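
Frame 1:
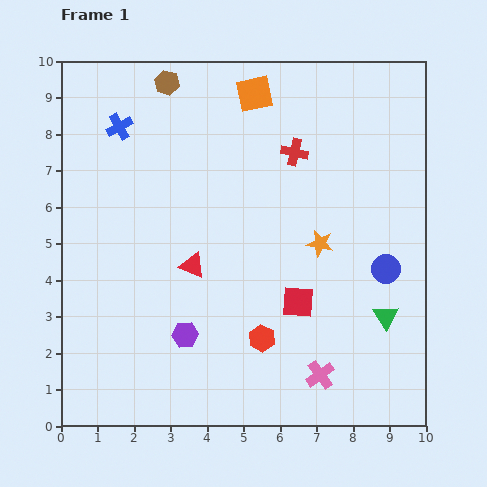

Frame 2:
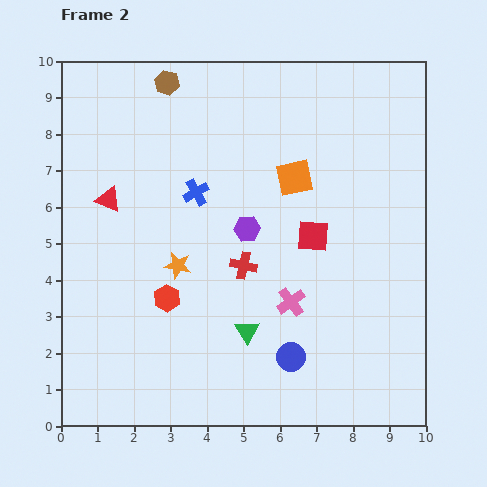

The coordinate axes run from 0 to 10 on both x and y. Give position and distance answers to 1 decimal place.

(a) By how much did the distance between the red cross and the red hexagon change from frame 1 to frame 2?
-2.9

Distance in frame 1: 5.2. Distance in frame 2: 2.3.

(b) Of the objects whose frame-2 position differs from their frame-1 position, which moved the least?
the red square

(moved 1.8)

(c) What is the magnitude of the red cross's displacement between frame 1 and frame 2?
3.4

The red cross moved from (6.4, 7.5) to (5.0, 4.4), a distance of √(1.4² + 3.1²) ≈ 3.4.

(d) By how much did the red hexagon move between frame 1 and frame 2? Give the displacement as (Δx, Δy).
(-2.6, 1.1)

The red hexagon was at (5.5, 2.4) in frame 1 and (2.9, 3.5) in frame 2.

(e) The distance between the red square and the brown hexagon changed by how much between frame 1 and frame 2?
-1.2

Distance in frame 1: 7.0. Distance in frame 2: 5.8.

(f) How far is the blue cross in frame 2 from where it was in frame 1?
2.8

The blue cross moved from (1.6, 8.2) to (3.7, 6.4), a distance of √(2.1² + 1.8²) ≈ 2.8.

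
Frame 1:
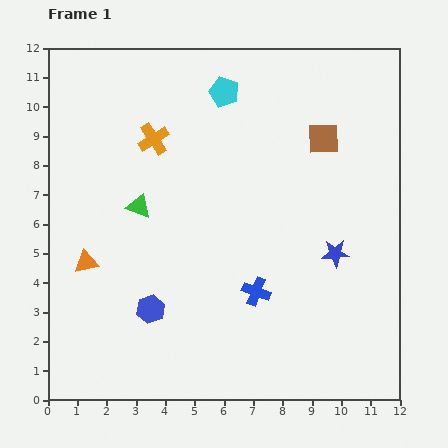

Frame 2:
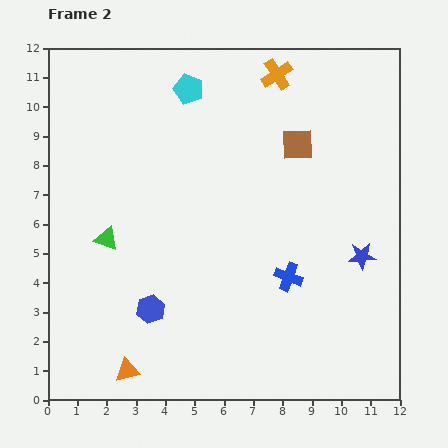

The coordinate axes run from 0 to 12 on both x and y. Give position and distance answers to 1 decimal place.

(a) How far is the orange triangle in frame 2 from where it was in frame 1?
4.0

The orange triangle moved from (1.3, 4.7) to (2.7, 1.0), a distance of √(1.4² + 3.7²) ≈ 4.0.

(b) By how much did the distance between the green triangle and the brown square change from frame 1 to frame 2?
+0.5

Distance in frame 1: 6.7. Distance in frame 2: 7.2.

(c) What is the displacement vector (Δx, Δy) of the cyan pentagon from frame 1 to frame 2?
(-1.2, 0.1)

The cyan pentagon was at (6.0, 10.5) in frame 1 and (4.8, 10.6) in frame 2.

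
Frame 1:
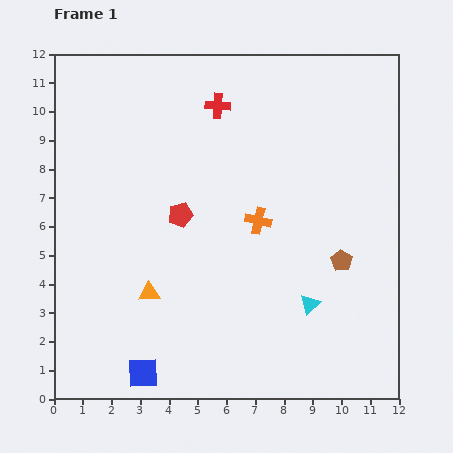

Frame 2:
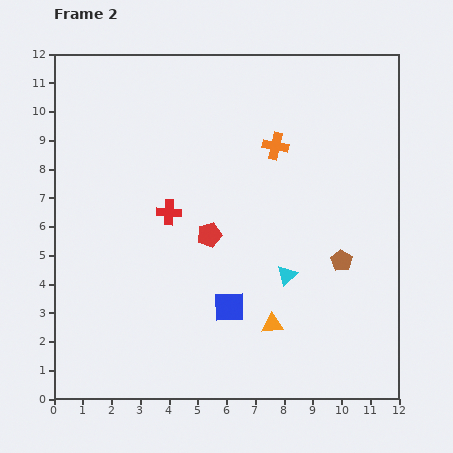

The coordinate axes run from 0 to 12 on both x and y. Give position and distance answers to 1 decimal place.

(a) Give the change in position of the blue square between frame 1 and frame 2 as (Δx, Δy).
(3.0, 2.3)

The blue square was at (3.1, 0.9) in frame 1 and (6.1, 3.2) in frame 2.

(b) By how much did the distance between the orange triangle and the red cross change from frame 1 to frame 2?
-1.6

Distance in frame 1: 6.9. Distance in frame 2: 5.3.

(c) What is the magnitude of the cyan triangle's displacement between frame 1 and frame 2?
1.3

The cyan triangle moved from (8.9, 3.3) to (8.1, 4.3), a distance of √(0.8² + 1.0²) ≈ 1.3.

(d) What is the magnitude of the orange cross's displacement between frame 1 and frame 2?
2.7

The orange cross moved from (7.1, 6.2) to (7.7, 8.8), a distance of √(0.6² + 2.6²) ≈ 2.7.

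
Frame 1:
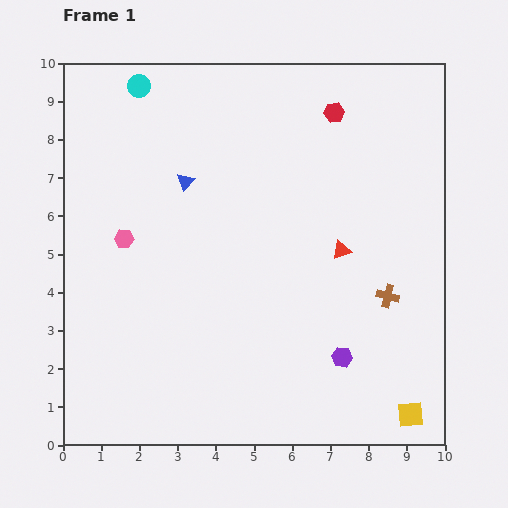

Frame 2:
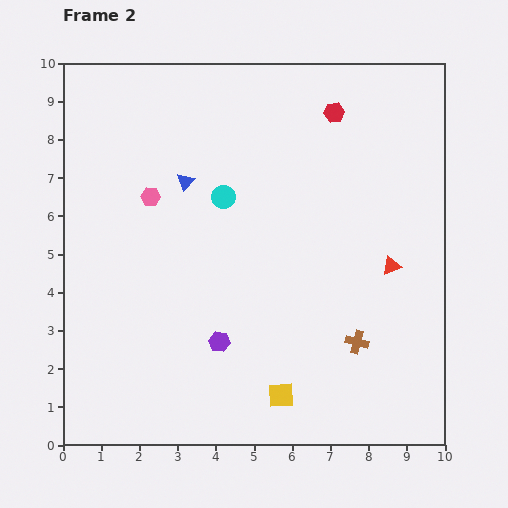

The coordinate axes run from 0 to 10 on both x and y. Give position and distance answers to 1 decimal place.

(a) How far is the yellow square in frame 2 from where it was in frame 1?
3.4

The yellow square moved from (9.1, 0.8) to (5.7, 1.3), a distance of √(3.4² + 0.5²) ≈ 3.4.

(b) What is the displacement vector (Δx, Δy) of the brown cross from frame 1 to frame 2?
(-0.8, -1.2)

The brown cross was at (8.5, 3.9) in frame 1 and (7.7, 2.7) in frame 2.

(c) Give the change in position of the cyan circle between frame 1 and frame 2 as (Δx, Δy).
(2.2, -2.9)

The cyan circle was at (2.0, 9.4) in frame 1 and (4.2, 6.5) in frame 2.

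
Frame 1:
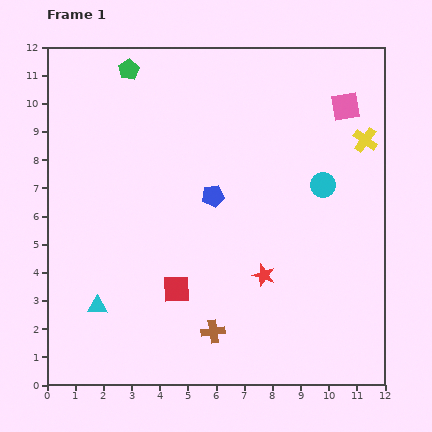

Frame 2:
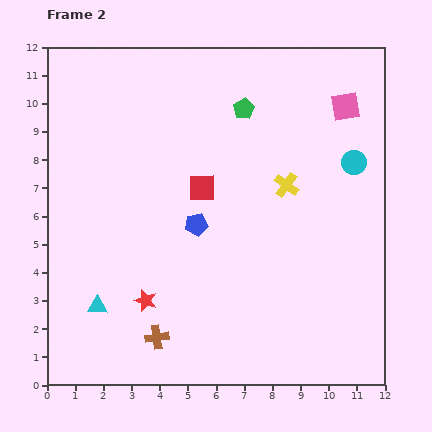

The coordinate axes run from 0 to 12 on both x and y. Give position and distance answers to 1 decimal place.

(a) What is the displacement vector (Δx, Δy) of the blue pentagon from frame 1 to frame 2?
(-0.6, -1.0)

The blue pentagon was at (5.9, 6.7) in frame 1 and (5.3, 5.7) in frame 2.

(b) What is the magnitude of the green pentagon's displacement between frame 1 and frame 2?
4.3

The green pentagon moved from (2.9, 11.2) to (7.0, 9.8), a distance of √(4.1² + 1.4²) ≈ 4.3.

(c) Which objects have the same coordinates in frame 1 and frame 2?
the pink square, the cyan triangle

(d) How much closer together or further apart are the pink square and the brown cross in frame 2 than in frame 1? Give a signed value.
+1.3

Distance in frame 1: 9.3. Distance in frame 2: 10.6.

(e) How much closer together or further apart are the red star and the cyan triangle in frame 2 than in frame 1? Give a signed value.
-4.3

Distance in frame 1: 6.0. Distance in frame 2: 1.7.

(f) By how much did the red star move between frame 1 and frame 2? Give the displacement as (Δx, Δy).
(-4.2, -0.9)

The red star was at (7.7, 3.9) in frame 1 and (3.5, 3.0) in frame 2.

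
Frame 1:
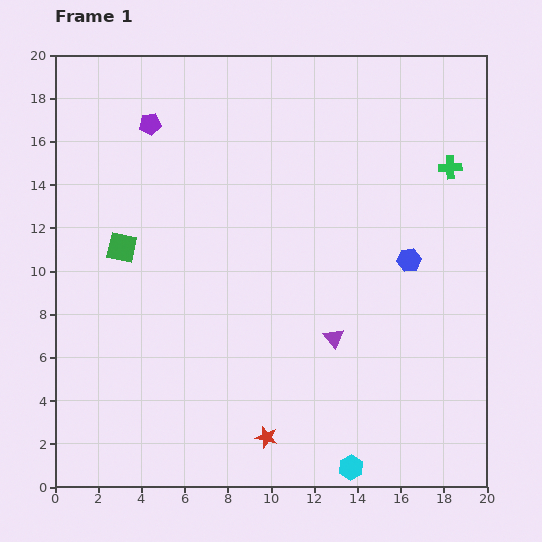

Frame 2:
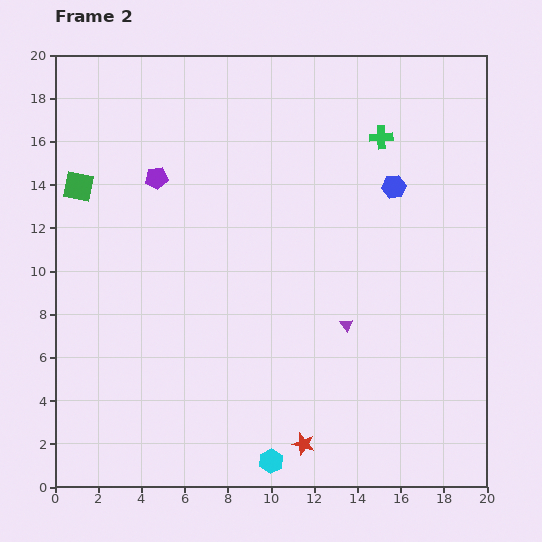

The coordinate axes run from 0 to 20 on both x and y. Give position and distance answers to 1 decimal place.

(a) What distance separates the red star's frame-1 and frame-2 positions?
1.7

The red star moved from (9.8, 2.3) to (11.5, 2.0), a distance of √(1.7² + 0.3²) ≈ 1.7.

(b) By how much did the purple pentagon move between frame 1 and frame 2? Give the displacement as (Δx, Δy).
(0.3, -2.5)

The purple pentagon was at (4.4, 16.8) in frame 1 and (4.7, 14.3) in frame 2.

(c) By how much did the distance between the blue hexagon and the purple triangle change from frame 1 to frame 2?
+1.8

Distance in frame 1: 5.0. Distance in frame 2: 6.8.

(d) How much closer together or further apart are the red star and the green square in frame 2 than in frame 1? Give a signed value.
+4.7

Distance in frame 1: 11.1. Distance in frame 2: 15.8.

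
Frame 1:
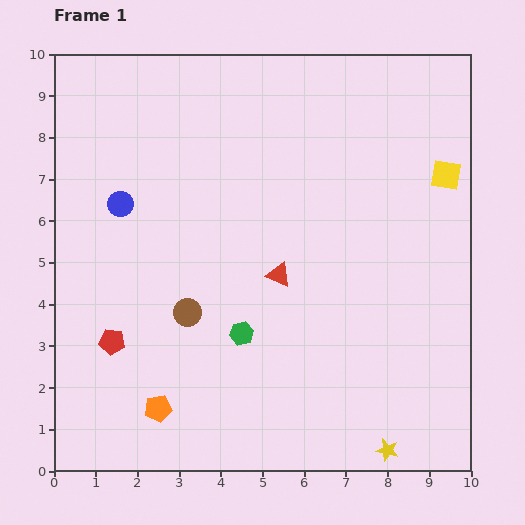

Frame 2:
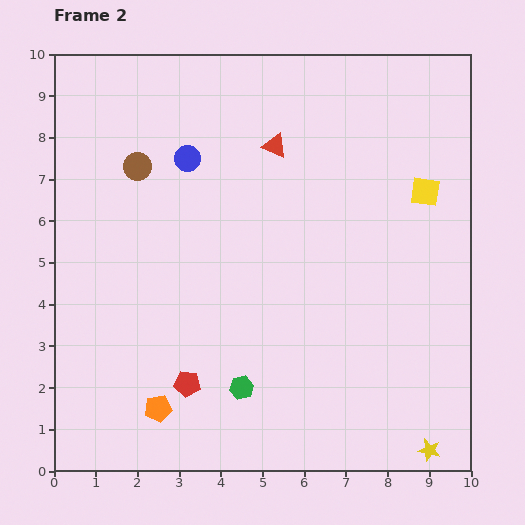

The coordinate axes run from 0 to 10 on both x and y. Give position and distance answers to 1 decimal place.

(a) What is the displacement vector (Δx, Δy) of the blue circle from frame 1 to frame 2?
(1.6, 1.1)

The blue circle was at (1.6, 6.4) in frame 1 and (3.2, 7.5) in frame 2.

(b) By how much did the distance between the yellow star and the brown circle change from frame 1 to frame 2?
+4.0

Distance in frame 1: 5.8. Distance in frame 2: 9.8.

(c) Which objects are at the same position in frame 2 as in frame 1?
the orange pentagon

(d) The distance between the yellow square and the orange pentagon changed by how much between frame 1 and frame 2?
-0.7

Distance in frame 1: 8.9. Distance in frame 2: 8.2.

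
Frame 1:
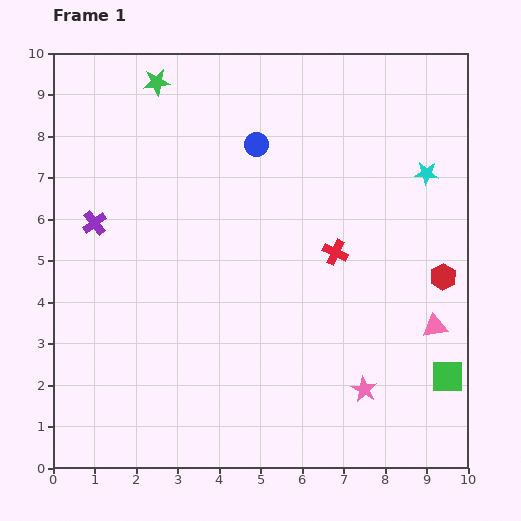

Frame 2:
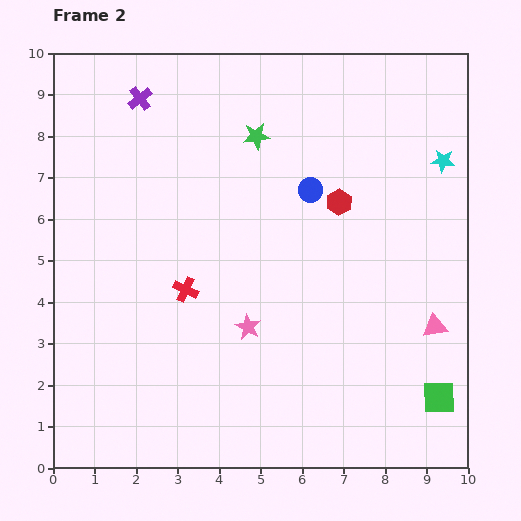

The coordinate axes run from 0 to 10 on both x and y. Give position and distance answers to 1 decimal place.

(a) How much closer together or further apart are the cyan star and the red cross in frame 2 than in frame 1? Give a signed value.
+4.0

Distance in frame 1: 2.9. Distance in frame 2: 6.9.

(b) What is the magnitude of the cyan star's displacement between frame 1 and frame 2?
0.5

The cyan star moved from (9.0, 7.1) to (9.4, 7.4), a distance of √(0.4² + 0.3²) ≈ 0.5.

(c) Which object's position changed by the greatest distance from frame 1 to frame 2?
the red cross

(moved 3.7; next 3.2)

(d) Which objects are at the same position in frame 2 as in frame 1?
the pink triangle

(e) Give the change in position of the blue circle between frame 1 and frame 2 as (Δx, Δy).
(1.3, -1.1)

The blue circle was at (4.9, 7.8) in frame 1 and (6.2, 6.7) in frame 2.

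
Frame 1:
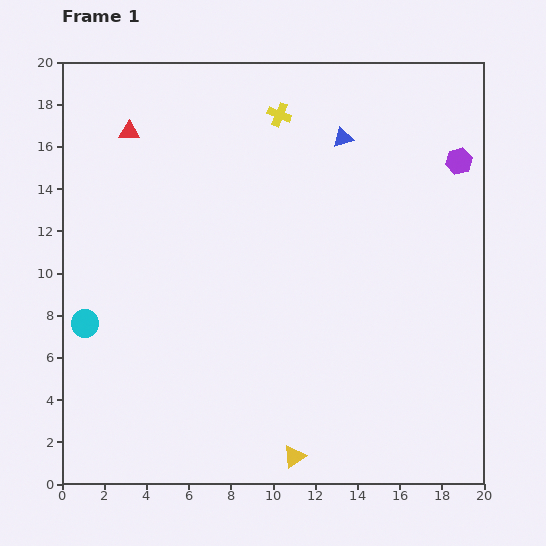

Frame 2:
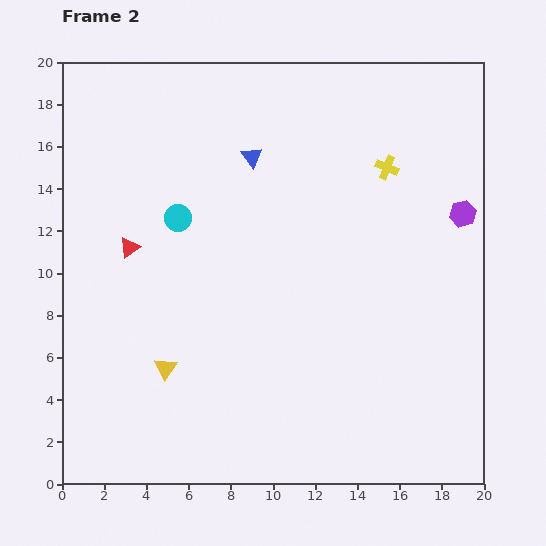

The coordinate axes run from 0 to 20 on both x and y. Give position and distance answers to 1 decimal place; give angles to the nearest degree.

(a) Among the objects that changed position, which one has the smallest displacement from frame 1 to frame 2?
the purple hexagon

(moved 2.5)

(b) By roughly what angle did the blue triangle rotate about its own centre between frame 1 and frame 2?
50° counter-clockwise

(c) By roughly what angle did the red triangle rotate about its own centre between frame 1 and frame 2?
36° counter-clockwise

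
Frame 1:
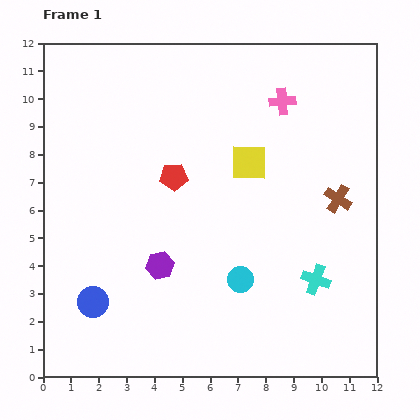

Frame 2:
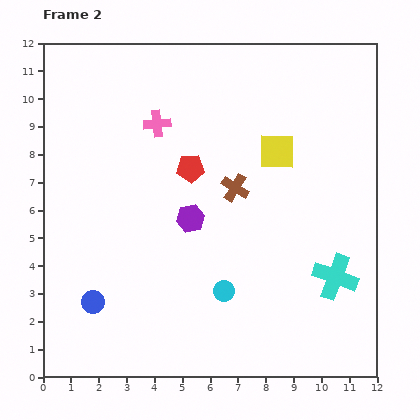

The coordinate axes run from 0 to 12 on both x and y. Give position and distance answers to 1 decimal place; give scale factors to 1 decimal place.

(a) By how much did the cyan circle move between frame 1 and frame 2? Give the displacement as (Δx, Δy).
(-0.6, -0.4)

The cyan circle was at (7.1, 3.5) in frame 1 and (6.5, 3.1) in frame 2.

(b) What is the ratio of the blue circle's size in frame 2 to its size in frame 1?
0.8×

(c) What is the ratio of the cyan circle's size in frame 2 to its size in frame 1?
0.8×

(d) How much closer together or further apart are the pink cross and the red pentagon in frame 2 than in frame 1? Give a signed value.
-2.7

Distance in frame 1: 4.7. Distance in frame 2: 2.0.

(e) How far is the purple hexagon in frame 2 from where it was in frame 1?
2.0

The purple hexagon moved from (4.2, 4.0) to (5.3, 5.7), a distance of √(1.1² + 1.7²) ≈ 2.0.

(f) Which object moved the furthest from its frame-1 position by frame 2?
the pink cross

(moved 4.6; next 3.7)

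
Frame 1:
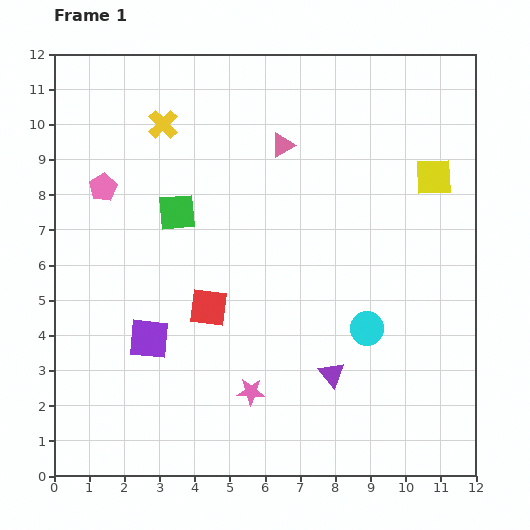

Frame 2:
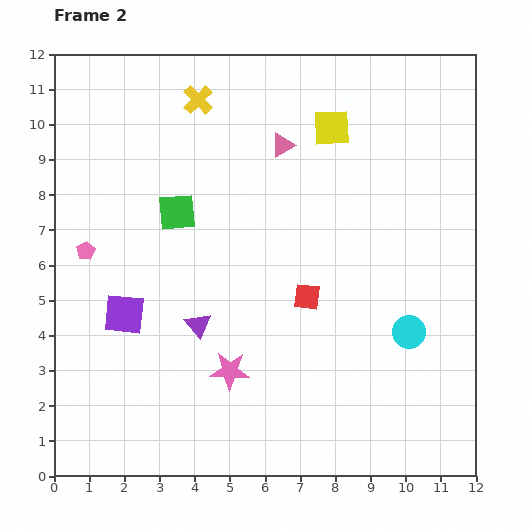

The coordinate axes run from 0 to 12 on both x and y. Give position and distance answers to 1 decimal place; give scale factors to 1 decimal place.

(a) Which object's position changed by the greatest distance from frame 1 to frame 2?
the purple triangle

(moved 4.0; next 3.2)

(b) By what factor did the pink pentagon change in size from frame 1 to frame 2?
0.7×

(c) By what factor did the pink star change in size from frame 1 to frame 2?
1.4×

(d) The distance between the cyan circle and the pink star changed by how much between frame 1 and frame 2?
+1.4

Distance in frame 1: 3.8. Distance in frame 2: 5.2.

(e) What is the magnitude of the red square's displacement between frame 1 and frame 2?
2.8

The red square moved from (4.4, 4.8) to (7.2, 5.1), a distance of √(2.8² + 0.3²) ≈ 2.8.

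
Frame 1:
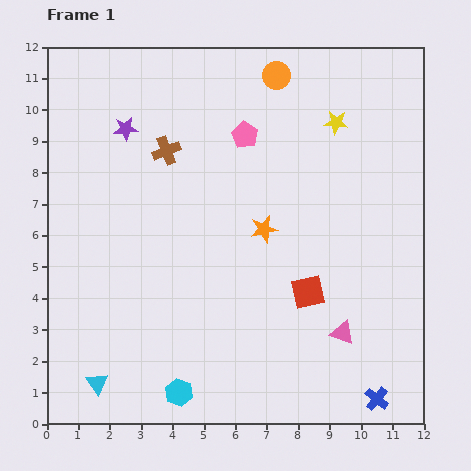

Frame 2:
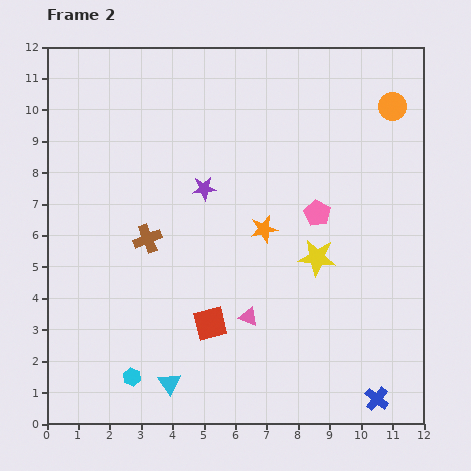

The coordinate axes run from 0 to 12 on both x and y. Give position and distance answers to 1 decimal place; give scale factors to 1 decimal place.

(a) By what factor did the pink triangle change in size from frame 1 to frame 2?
0.8×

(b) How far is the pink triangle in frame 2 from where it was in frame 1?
3.0

The pink triangle moved from (9.4, 2.9) to (6.4, 3.4), a distance of √(3.0² + 0.5²) ≈ 3.0.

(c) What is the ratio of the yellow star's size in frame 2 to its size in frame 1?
1.5×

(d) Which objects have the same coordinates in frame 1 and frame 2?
the blue cross, the orange star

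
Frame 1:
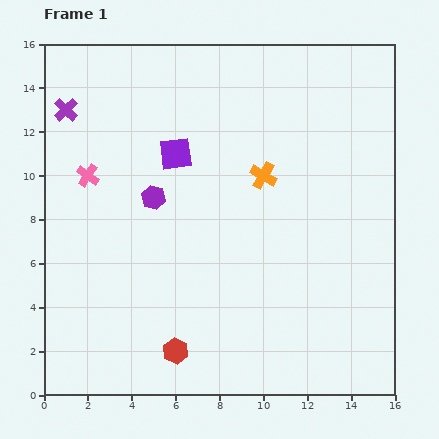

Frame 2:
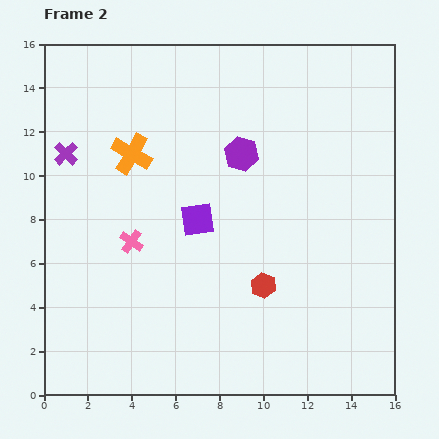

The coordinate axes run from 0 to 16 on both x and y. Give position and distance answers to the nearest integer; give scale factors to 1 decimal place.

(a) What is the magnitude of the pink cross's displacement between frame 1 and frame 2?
4

The pink cross moved from (2, 10) to (4, 7), a distance of √(2² + 3²) ≈ 4.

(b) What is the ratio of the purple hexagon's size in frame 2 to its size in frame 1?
1.4×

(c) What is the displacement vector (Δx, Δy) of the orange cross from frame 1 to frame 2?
(-6, 1)

The orange cross was at (10, 10) in frame 1 and (4, 11) in frame 2.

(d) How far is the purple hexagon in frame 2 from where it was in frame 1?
4

The purple hexagon moved from (5, 9) to (9, 11), a distance of √(4² + 2²) ≈ 4.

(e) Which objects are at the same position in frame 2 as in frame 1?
none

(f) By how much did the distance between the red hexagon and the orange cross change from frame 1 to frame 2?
-1

Distance in frame 1: 9. Distance in frame 2: 8.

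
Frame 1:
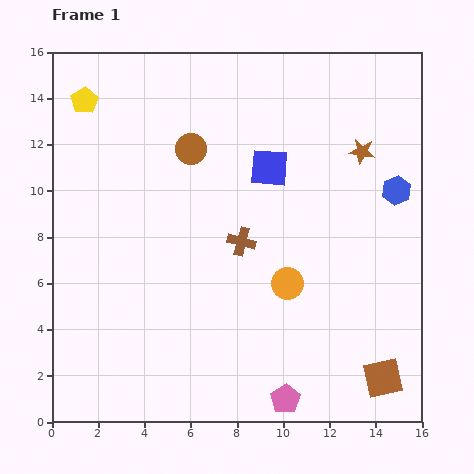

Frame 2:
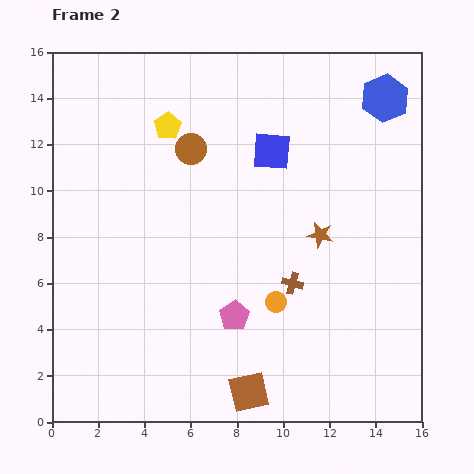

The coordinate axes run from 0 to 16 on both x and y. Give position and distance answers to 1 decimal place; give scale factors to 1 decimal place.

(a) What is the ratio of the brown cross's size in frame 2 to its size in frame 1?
0.8×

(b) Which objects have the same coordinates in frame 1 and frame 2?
the brown circle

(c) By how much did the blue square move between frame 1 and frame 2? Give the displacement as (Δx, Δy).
(0.1, 0.7)

The blue square was at (9.4, 11.0) in frame 1 and (9.5, 11.7) in frame 2.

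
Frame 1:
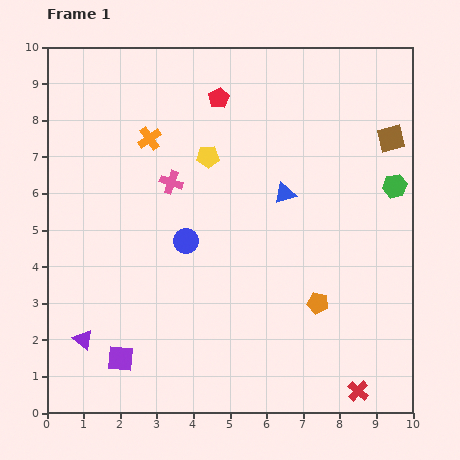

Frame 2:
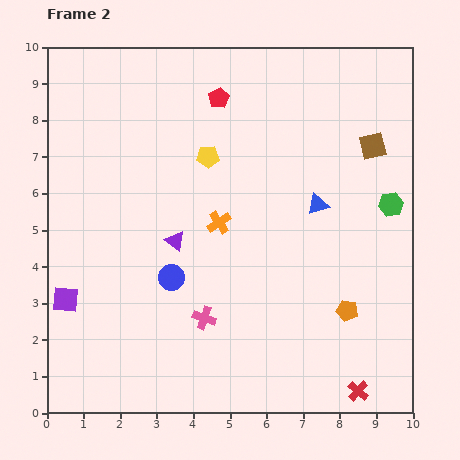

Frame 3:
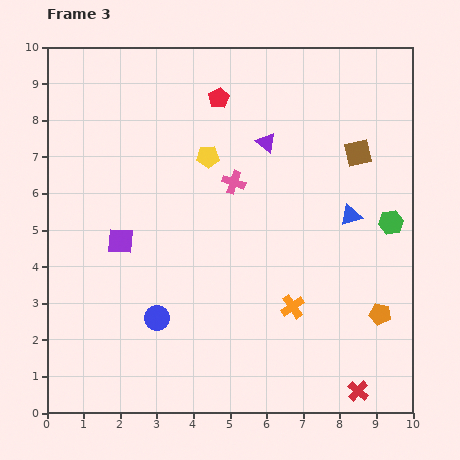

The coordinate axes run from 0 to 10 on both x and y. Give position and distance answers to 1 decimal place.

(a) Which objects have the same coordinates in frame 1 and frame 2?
the yellow pentagon, the red pentagon, the red cross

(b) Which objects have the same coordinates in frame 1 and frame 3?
the yellow pentagon, the red pentagon, the red cross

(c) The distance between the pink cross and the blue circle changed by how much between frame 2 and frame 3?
+2.9

Distance in frame 2: 1.4. Distance in frame 3: 4.3.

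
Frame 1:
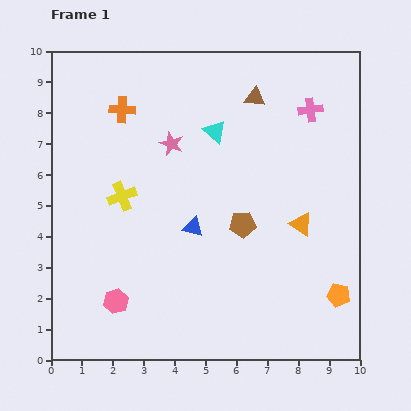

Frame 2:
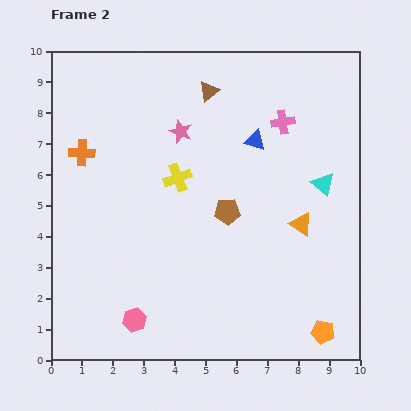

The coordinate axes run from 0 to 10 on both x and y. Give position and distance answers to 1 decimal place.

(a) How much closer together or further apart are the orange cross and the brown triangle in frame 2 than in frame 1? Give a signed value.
+0.3

Distance in frame 1: 4.3. Distance in frame 2: 4.6.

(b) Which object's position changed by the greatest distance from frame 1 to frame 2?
the cyan triangle

(moved 3.9; next 3.4)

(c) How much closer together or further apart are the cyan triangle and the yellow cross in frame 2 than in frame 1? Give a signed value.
+1.0

Distance in frame 1: 3.7. Distance in frame 2: 4.7.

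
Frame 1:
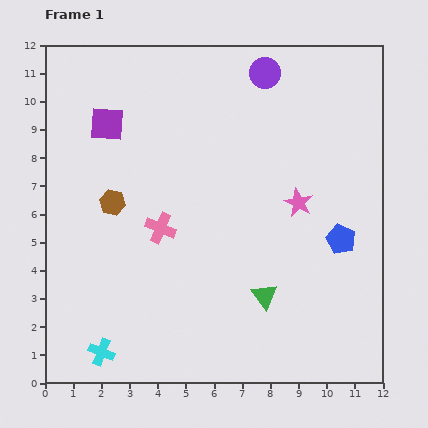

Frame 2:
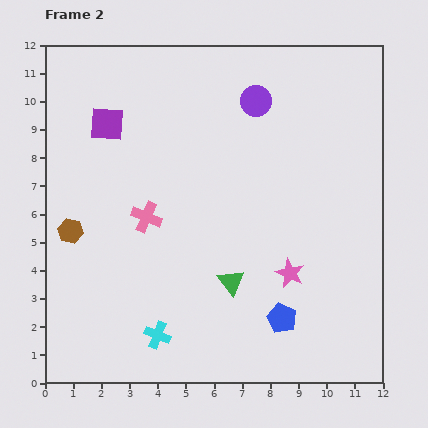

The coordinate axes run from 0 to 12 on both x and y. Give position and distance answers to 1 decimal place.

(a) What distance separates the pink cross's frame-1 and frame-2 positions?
0.6

The pink cross moved from (4.1, 5.5) to (3.6, 5.9), a distance of √(0.5² + 0.4²) ≈ 0.6.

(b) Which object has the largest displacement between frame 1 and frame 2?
the blue pentagon

(moved 3.5; next 2.5)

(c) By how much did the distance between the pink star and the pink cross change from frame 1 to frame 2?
+0.5

Distance in frame 1: 5.0. Distance in frame 2: 5.5.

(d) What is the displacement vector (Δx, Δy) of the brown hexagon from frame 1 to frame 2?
(-1.5, -1.0)

The brown hexagon was at (2.4, 6.4) in frame 1 and (0.9, 5.4) in frame 2.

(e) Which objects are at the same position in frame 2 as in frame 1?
the purple square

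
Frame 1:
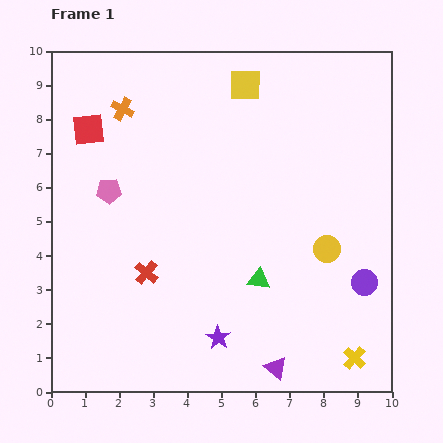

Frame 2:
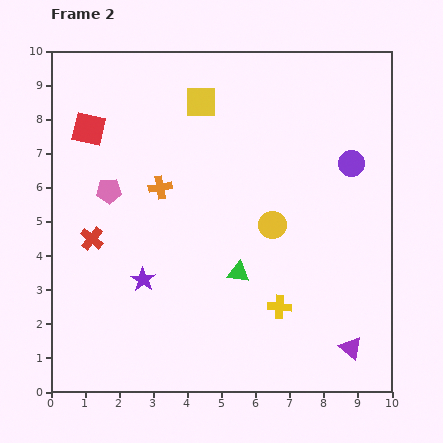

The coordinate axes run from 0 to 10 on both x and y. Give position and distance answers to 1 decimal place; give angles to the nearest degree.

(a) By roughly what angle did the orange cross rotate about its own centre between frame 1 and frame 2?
38° counter-clockwise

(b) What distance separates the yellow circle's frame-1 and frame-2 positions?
1.7

The yellow circle moved from (8.1, 4.2) to (6.5, 4.9), a distance of √(1.6² + 0.7²) ≈ 1.7.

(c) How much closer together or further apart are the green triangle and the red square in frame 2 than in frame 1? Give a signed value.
-0.6

Distance in frame 1: 6.7. Distance in frame 2: 6.1.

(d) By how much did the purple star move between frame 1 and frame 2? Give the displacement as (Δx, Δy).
(-2.2, 1.7)

The purple star was at (4.9, 1.6) in frame 1 and (2.7, 3.3) in frame 2.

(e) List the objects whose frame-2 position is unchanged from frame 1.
the red square, the pink pentagon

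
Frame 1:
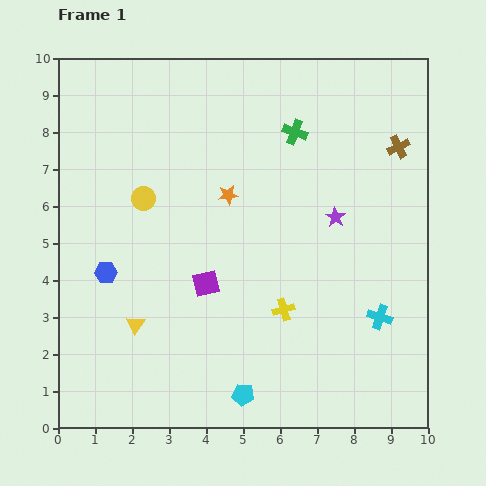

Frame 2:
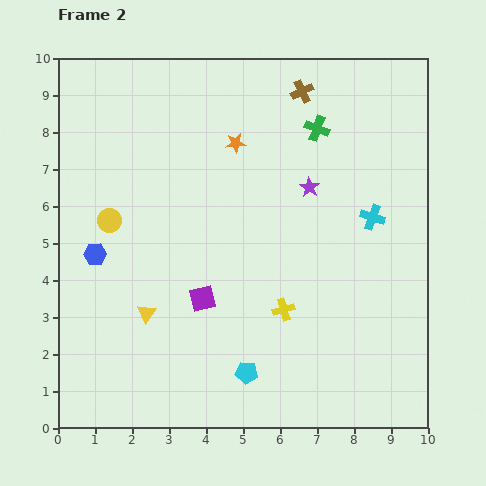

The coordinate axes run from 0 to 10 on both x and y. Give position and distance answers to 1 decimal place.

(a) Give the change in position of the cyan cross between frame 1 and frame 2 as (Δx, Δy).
(-0.2, 2.7)

The cyan cross was at (8.7, 3.0) in frame 1 and (8.5, 5.7) in frame 2.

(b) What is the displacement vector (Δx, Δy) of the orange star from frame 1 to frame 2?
(0.2, 1.4)

The orange star was at (4.6, 6.3) in frame 1 and (4.8, 7.7) in frame 2.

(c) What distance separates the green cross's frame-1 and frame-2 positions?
0.6

The green cross moved from (6.4, 8.0) to (7.0, 8.1), a distance of √(0.6² + 0.1²) ≈ 0.6.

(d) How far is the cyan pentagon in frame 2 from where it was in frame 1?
0.6

The cyan pentagon moved from (5.0, 0.9) to (5.1, 1.5), a distance of √(0.1² + 0.6²) ≈ 0.6.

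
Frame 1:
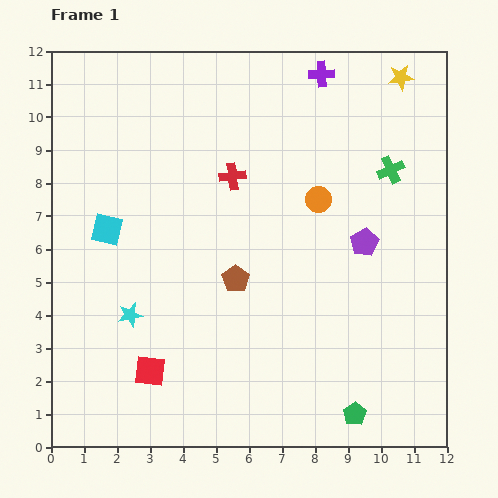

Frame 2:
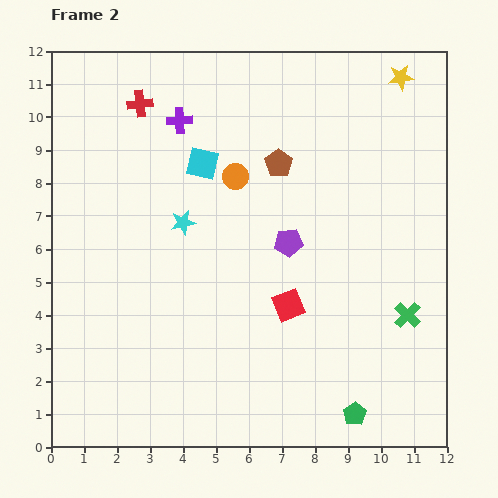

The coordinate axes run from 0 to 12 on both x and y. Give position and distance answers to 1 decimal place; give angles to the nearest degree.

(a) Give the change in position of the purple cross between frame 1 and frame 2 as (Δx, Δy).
(-4.3, -1.4)

The purple cross was at (8.2, 11.3) in frame 1 and (3.9, 9.9) in frame 2.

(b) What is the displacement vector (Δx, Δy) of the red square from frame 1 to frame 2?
(4.2, 2.0)

The red square was at (3.0, 2.3) in frame 1 and (7.2, 4.3) in frame 2.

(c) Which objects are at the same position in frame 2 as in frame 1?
the yellow star, the green pentagon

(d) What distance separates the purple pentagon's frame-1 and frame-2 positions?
2.3

The purple pentagon moved from (9.5, 6.2) to (7.2, 6.2), a distance of √(2.3² + 0.0²) ≈ 2.3.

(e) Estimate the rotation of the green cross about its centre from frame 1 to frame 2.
22° counter-clockwise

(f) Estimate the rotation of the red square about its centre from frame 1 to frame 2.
30° counter-clockwise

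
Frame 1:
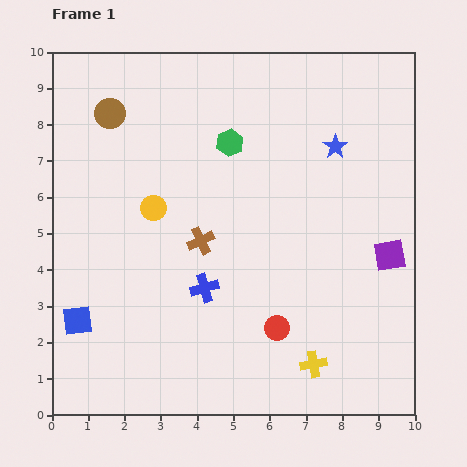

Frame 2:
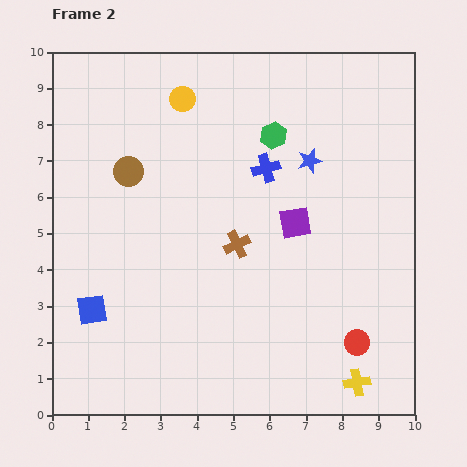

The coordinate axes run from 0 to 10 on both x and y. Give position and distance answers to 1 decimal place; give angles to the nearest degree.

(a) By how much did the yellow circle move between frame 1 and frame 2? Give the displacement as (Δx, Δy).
(0.8, 3.0)

The yellow circle was at (2.8, 5.7) in frame 1 and (3.6, 8.7) in frame 2.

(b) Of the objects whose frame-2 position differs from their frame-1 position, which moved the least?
the blue square

(moved 0.5)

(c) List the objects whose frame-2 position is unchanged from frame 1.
none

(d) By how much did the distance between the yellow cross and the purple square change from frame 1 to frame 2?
+1.0

Distance in frame 1: 3.7. Distance in frame 2: 4.7.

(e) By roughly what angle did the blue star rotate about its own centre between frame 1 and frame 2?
19° clockwise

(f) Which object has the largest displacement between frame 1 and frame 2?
the blue cross

(moved 3.7; next 3.1)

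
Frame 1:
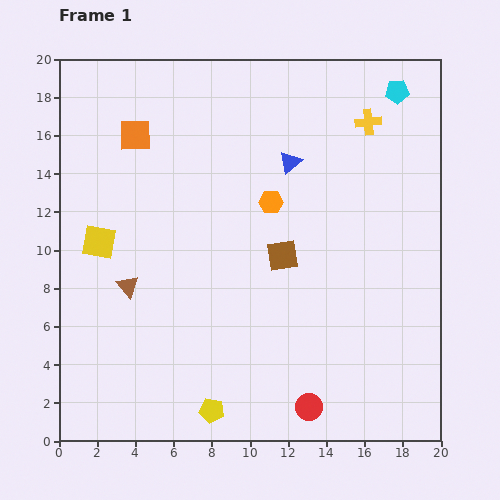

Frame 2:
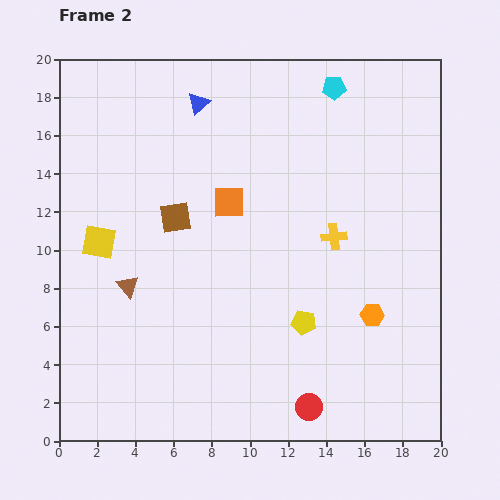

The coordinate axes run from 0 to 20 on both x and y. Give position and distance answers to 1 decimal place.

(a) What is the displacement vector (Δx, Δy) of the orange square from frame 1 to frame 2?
(4.9, -3.5)

The orange square was at (4.0, 16.0) in frame 1 and (8.9, 12.5) in frame 2.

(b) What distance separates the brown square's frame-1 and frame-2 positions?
5.9

The brown square moved from (11.7, 9.7) to (6.1, 11.7), a distance of √(5.6² + 2.0²) ≈ 5.9.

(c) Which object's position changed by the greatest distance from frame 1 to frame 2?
the orange hexagon

(moved 7.9; next 6.6)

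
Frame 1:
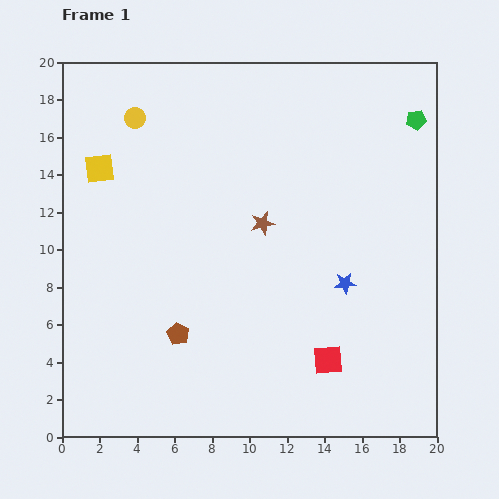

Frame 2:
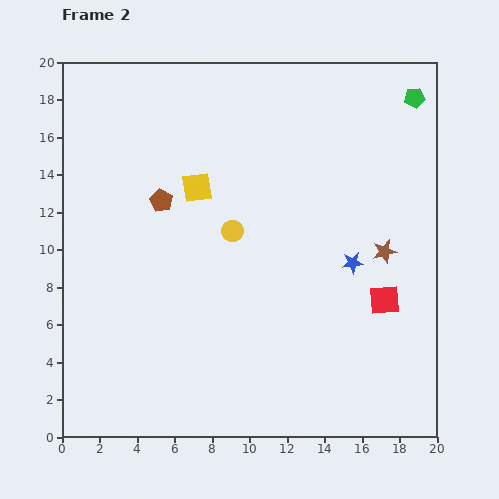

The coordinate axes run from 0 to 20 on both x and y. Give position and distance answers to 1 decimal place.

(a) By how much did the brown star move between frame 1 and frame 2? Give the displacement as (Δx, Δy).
(6.5, -1.5)

The brown star was at (10.7, 11.4) in frame 1 and (17.2, 9.9) in frame 2.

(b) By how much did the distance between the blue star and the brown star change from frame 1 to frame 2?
-3.6

Distance in frame 1: 5.4. Distance in frame 2: 1.8.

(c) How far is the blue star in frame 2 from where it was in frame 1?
1.2

The blue star moved from (15.1, 8.2) to (15.5, 9.3), a distance of √(0.4² + 1.1²) ≈ 1.2.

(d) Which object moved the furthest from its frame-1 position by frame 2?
the yellow circle

(moved 7.9; next 7.2)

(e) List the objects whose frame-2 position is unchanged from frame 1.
none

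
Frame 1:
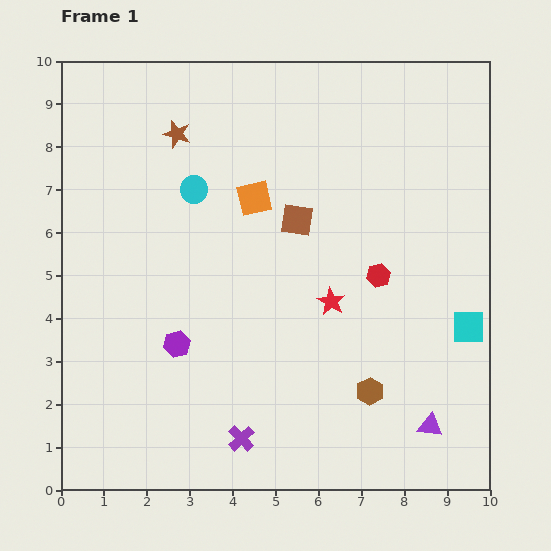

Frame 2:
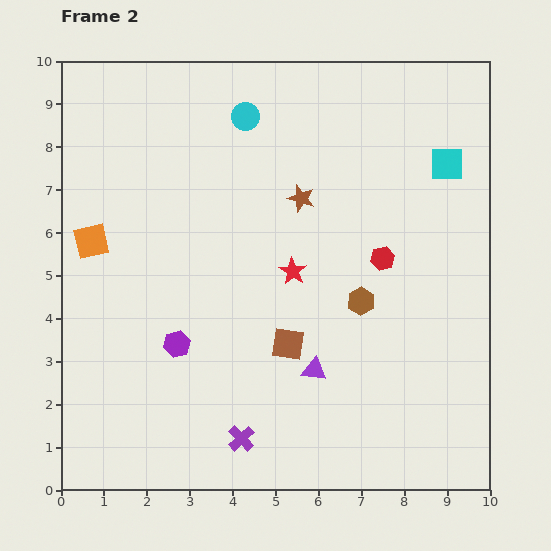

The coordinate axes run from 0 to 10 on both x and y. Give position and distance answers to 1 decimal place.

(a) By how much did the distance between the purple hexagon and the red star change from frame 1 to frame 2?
-0.5

Distance in frame 1: 3.7. Distance in frame 2: 3.2.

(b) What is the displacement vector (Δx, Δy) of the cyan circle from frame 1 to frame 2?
(1.2, 1.7)

The cyan circle was at (3.1, 7.0) in frame 1 and (4.3, 8.7) in frame 2.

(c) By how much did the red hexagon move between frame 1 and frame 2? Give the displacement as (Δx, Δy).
(0.1, 0.4)

The red hexagon was at (7.4, 5.0) in frame 1 and (7.5, 5.4) in frame 2.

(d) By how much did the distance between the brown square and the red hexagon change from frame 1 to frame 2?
+0.7

Distance in frame 1: 2.3. Distance in frame 2: 3.0.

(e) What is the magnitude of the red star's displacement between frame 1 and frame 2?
1.1

The red star moved from (6.3, 4.4) to (5.4, 5.1), a distance of √(0.9² + 0.7²) ≈ 1.1.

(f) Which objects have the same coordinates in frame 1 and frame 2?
the purple hexagon, the purple cross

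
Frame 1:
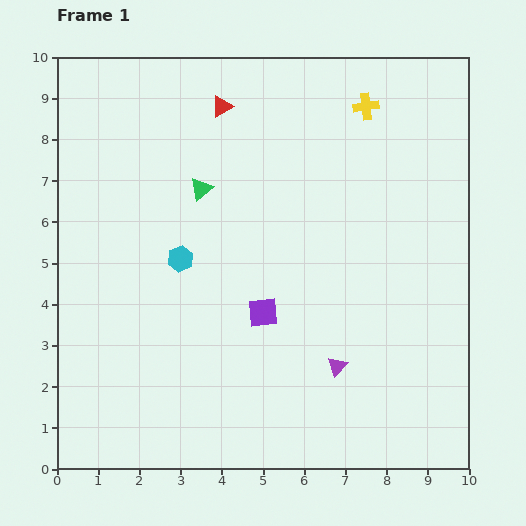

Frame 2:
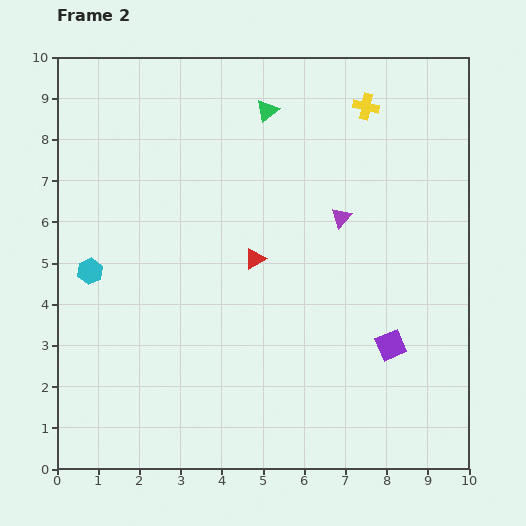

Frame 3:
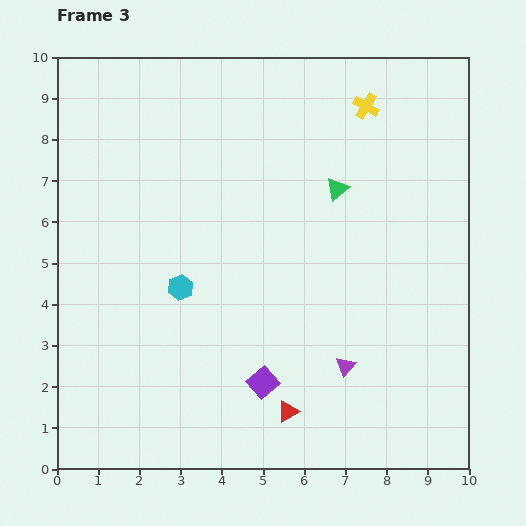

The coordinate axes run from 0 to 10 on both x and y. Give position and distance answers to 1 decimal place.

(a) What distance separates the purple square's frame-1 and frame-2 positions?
3.2

The purple square moved from (5.0, 3.8) to (8.1, 3.0), a distance of √(3.1² + 0.8²) ≈ 3.2.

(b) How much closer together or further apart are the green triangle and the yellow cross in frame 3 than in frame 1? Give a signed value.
-2.4

Distance in frame 1: 4.5. Distance in frame 3: 2.1.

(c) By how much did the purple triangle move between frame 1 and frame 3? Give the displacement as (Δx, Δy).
(0.2, 0.0)

The purple triangle was at (6.8, 2.5) in frame 1 and (7.0, 2.5) in frame 3.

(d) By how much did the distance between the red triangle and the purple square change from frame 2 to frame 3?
-3.0

Distance in frame 2: 3.9. Distance in frame 3: 0.9.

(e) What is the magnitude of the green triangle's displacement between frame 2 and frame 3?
2.5

The green triangle moved from (5.1, 8.7) to (6.8, 6.8), a distance of √(1.7² + 1.9²) ≈ 2.5.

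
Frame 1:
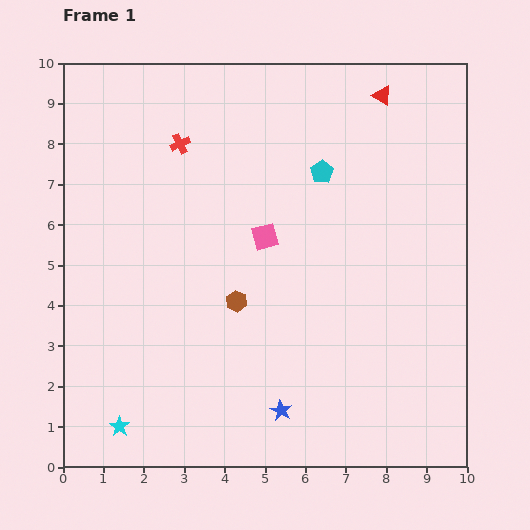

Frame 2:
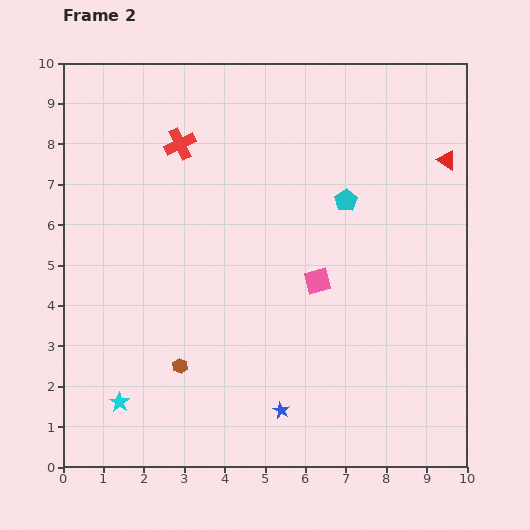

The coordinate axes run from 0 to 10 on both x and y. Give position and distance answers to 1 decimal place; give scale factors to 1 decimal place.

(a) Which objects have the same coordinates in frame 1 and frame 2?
the blue star, the red cross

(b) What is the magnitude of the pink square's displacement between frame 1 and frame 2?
1.7

The pink square moved from (5.0, 5.7) to (6.3, 4.6), a distance of √(1.3² + 1.1²) ≈ 1.7.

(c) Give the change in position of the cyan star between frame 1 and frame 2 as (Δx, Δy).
(0.0, 0.6)

The cyan star was at (1.4, 1.0) in frame 1 and (1.4, 1.6) in frame 2.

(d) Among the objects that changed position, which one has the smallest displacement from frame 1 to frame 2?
the cyan star

(moved 0.6)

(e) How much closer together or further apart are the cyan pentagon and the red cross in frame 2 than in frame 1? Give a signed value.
+0.7

Distance in frame 1: 3.6. Distance in frame 2: 4.3.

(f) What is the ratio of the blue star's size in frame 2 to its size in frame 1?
0.8×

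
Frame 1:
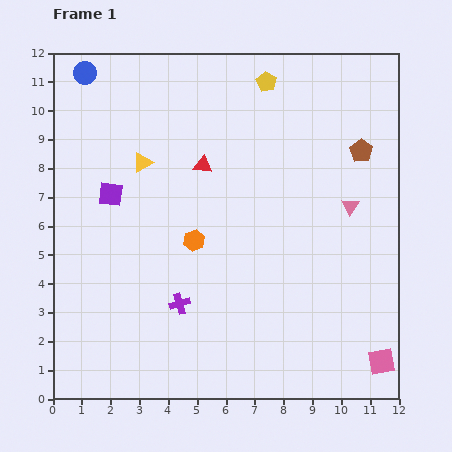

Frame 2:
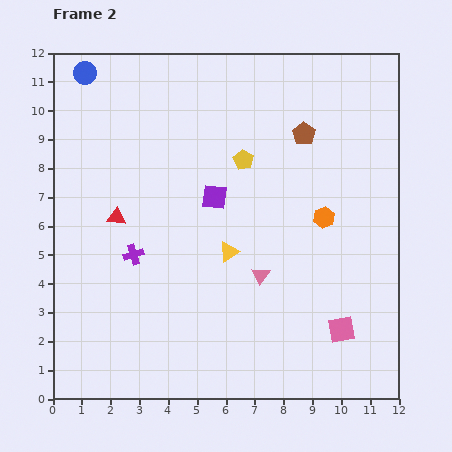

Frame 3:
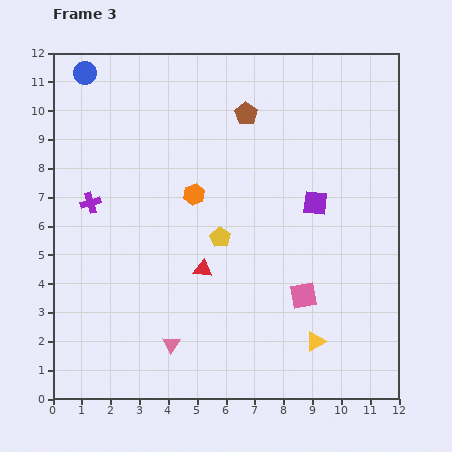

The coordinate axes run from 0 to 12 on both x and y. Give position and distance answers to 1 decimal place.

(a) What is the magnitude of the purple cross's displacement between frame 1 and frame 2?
2.3

The purple cross moved from (4.4, 3.3) to (2.8, 5.0), a distance of √(1.6² + 1.7²) ≈ 2.3.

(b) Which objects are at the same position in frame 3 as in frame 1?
the blue circle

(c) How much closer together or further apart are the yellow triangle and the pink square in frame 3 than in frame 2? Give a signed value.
-3.1

Distance in frame 2: 4.7. Distance in frame 3: 1.6.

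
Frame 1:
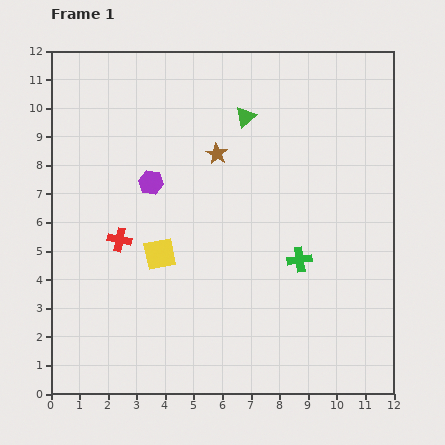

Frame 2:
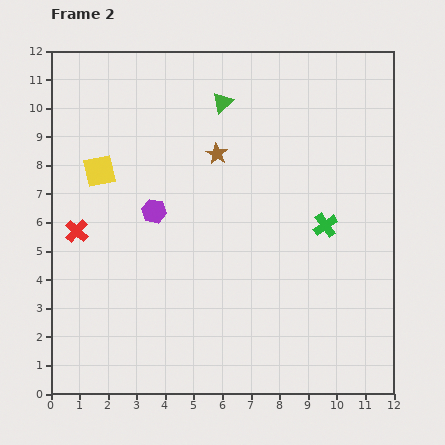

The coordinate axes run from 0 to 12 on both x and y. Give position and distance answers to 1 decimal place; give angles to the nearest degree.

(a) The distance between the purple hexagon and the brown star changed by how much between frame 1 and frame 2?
+0.5

Distance in frame 1: 2.5. Distance in frame 2: 3.0.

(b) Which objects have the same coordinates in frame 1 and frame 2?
the brown star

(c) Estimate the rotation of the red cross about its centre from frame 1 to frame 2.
30° clockwise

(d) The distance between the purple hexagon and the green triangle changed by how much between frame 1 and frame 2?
+0.5

Distance in frame 1: 4.0. Distance in frame 2: 4.5.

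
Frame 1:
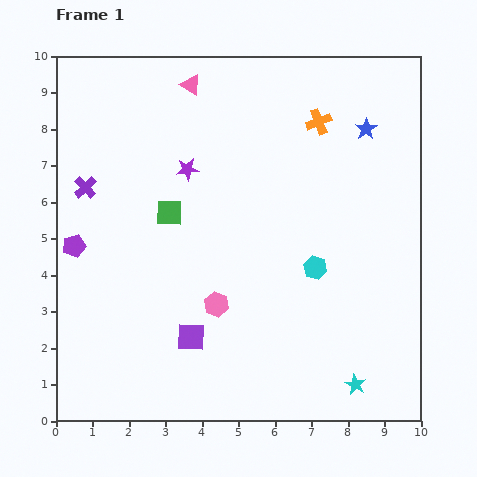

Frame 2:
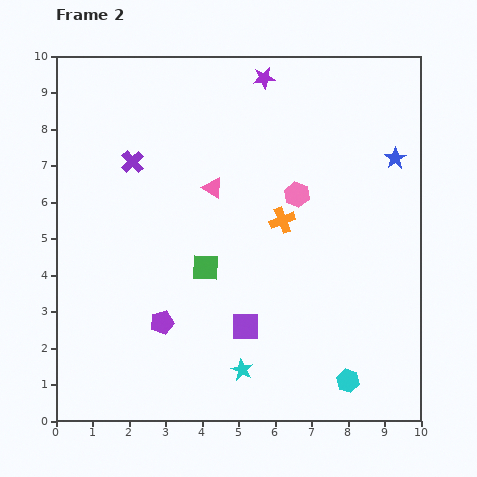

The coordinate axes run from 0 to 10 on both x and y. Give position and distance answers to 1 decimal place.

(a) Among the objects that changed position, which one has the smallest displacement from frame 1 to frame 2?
the blue star

(moved 1.1)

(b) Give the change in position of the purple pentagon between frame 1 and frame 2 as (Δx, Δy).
(2.4, -2.1)

The purple pentagon was at (0.5, 4.8) in frame 1 and (2.9, 2.7) in frame 2.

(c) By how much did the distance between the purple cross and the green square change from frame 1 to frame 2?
+1.1

Distance in frame 1: 2.4. Distance in frame 2: 3.5.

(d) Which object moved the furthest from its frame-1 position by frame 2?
the pink hexagon

(moved 3.7; next 3.3)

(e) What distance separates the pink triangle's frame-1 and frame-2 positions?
2.9

The pink triangle moved from (3.7, 9.2) to (4.3, 6.4), a distance of √(0.6² + 2.8²) ≈ 2.9.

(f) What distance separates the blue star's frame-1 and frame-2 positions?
1.1

The blue star moved from (8.5, 8.0) to (9.3, 7.2), a distance of √(0.8² + 0.8²) ≈ 1.1.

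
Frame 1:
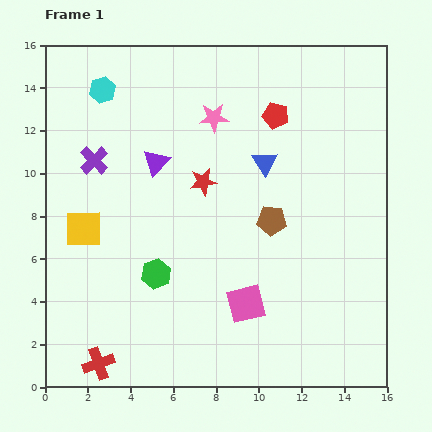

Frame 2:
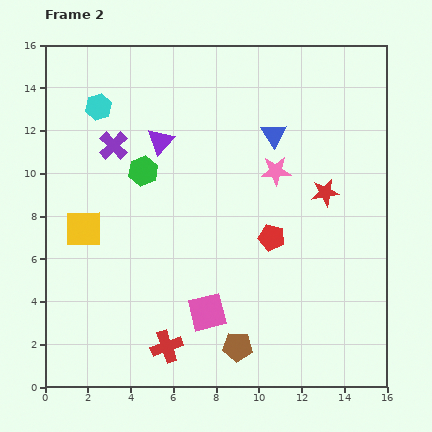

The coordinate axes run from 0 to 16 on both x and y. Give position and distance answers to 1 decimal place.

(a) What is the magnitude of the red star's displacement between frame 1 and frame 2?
5.7

The red star moved from (7.4, 9.6) to (13.1, 9.1), a distance of √(5.7² + 0.5²) ≈ 5.7.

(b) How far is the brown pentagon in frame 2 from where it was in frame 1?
6.1

The brown pentagon moved from (10.6, 7.8) to (9.0, 1.9), a distance of √(1.6² + 5.9²) ≈ 6.1.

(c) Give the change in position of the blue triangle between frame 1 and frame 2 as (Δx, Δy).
(0.4, 1.3)

The blue triangle was at (10.3, 10.5) in frame 1 and (10.7, 11.8) in frame 2.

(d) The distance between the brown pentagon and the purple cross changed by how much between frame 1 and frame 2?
+2.2

Distance in frame 1: 8.8. Distance in frame 2: 11.0.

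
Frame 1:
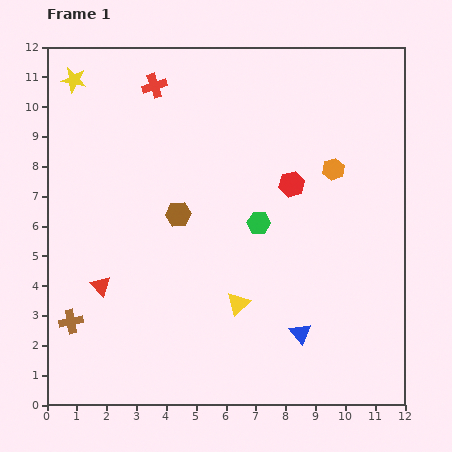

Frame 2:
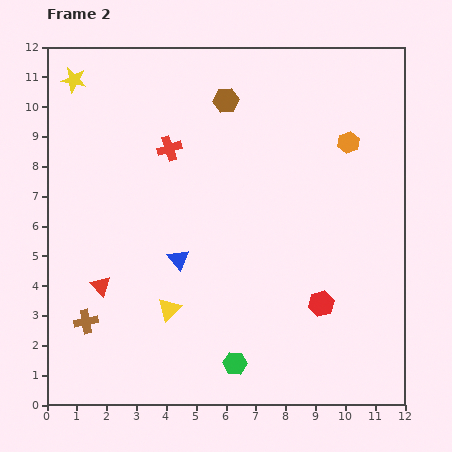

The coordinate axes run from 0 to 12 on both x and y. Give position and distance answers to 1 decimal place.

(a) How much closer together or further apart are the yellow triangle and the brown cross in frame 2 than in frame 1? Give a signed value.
-2.8

Distance in frame 1: 5.6. Distance in frame 2: 2.8.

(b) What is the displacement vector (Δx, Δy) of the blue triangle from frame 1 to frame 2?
(-4.1, 2.5)

The blue triangle was at (8.5, 2.4) in frame 1 and (4.4, 4.9) in frame 2.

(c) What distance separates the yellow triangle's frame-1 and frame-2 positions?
2.3

The yellow triangle moved from (6.4, 3.4) to (4.1, 3.2), a distance of √(2.3² + 0.2²) ≈ 2.3.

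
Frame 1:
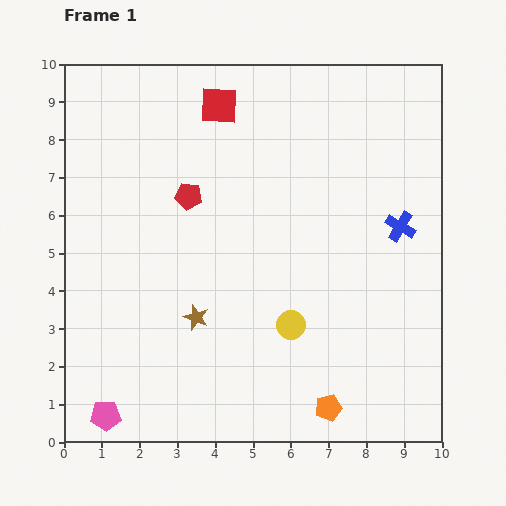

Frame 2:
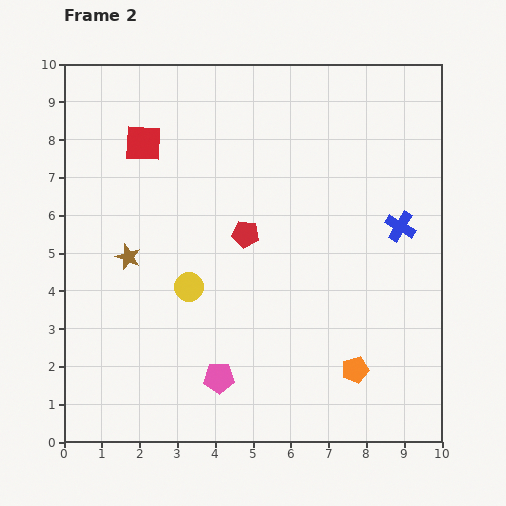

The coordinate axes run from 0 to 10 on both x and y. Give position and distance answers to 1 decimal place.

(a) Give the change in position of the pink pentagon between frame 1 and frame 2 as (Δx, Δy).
(3.0, 1.0)

The pink pentagon was at (1.1, 0.7) in frame 1 and (4.1, 1.7) in frame 2.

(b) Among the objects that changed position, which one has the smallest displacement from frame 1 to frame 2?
the orange pentagon

(moved 1.2)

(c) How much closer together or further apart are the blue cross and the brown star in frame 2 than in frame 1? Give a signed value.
+1.3

Distance in frame 1: 5.9. Distance in frame 2: 7.2.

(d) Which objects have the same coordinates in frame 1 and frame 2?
the blue cross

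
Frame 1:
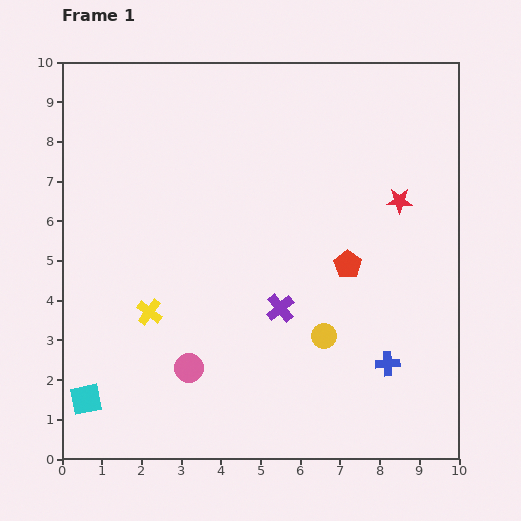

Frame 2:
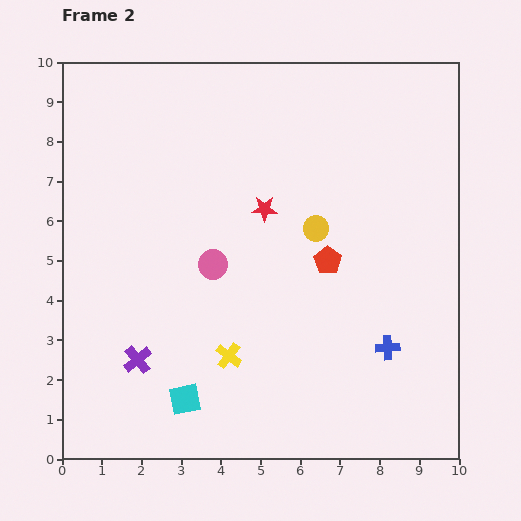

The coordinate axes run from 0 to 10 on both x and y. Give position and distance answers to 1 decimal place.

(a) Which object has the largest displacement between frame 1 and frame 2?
the purple cross

(moved 3.8; next 3.4)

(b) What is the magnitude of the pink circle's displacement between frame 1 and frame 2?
2.7

The pink circle moved from (3.2, 2.3) to (3.8, 4.9), a distance of √(0.6² + 2.6²) ≈ 2.7.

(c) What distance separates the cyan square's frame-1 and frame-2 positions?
2.5

The cyan square moved from (0.6, 1.5) to (3.1, 1.5), a distance of √(2.5² + 0.0²) ≈ 2.5.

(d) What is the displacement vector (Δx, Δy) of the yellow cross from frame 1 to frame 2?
(2.0, -1.1)

The yellow cross was at (2.2, 3.7) in frame 1 and (4.2, 2.6) in frame 2.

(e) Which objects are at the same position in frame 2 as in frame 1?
none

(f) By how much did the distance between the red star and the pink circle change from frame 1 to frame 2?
-4.9

Distance in frame 1: 6.8. Distance in frame 2: 1.9.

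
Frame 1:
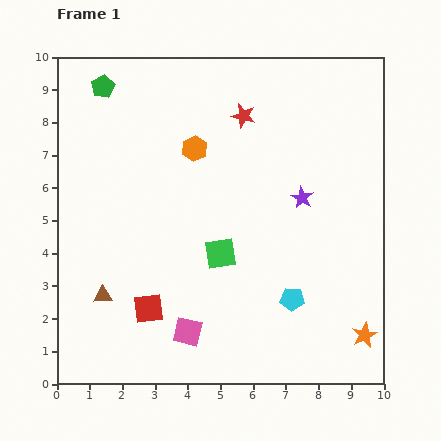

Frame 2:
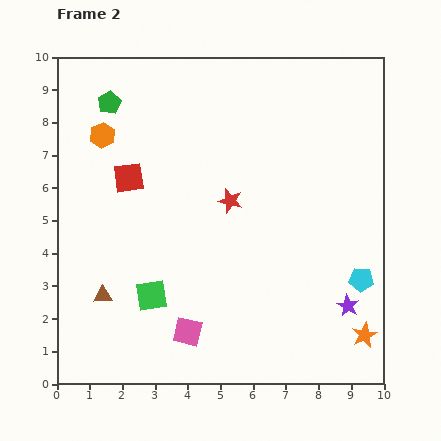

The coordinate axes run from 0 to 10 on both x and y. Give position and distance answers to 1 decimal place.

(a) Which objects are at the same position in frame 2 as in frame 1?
the pink square, the orange star, the brown triangle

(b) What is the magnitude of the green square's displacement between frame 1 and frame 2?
2.5

The green square moved from (5.0, 4.0) to (2.9, 2.7), a distance of √(2.1² + 1.3²) ≈ 2.5.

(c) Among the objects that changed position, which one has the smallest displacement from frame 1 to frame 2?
the green pentagon

(moved 0.5)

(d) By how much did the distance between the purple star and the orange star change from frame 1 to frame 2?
-3.6

Distance in frame 1: 4.6. Distance in frame 2: 1.0.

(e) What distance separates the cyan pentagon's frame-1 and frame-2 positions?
2.2

The cyan pentagon moved from (7.2, 2.6) to (9.3, 3.2), a distance of √(2.1² + 0.6²) ≈ 2.2.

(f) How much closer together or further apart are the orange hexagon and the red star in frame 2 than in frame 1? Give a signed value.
+2.6

Distance in frame 1: 1.8. Distance in frame 2: 4.4.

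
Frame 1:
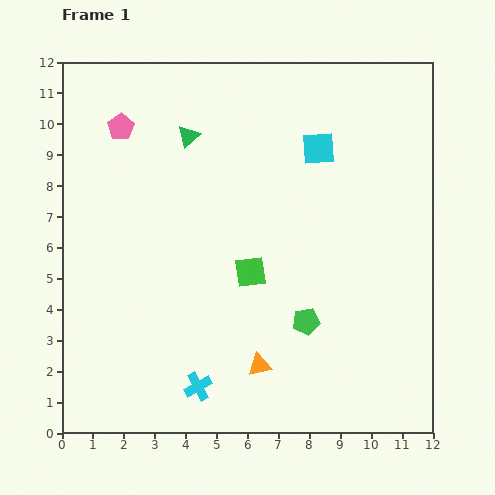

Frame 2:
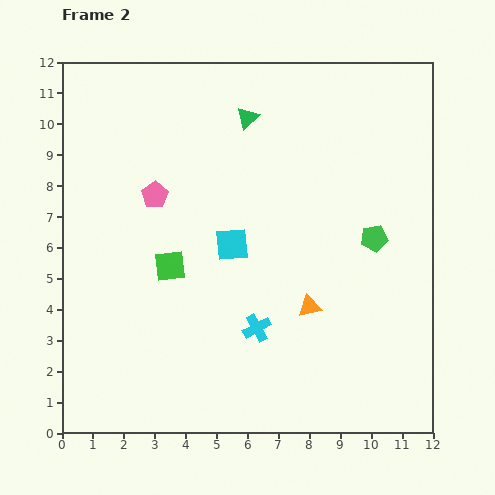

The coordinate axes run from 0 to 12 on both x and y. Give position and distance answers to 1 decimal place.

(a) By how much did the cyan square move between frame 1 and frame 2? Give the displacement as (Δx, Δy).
(-2.8, -3.1)

The cyan square was at (8.3, 9.2) in frame 1 and (5.5, 6.1) in frame 2.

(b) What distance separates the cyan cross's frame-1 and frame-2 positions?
2.7

The cyan cross moved from (4.4, 1.5) to (6.3, 3.4), a distance of √(1.9² + 1.9²) ≈ 2.7.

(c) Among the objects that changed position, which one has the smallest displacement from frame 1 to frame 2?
the green triangle

(moved 2.0)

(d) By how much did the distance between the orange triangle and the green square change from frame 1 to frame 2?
+1.7

Distance in frame 1: 3.0. Distance in frame 2: 4.7.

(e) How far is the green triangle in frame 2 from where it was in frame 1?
2.0

The green triangle moved from (4.1, 9.6) to (6.0, 10.2), a distance of √(1.9² + 0.6²) ≈ 2.0.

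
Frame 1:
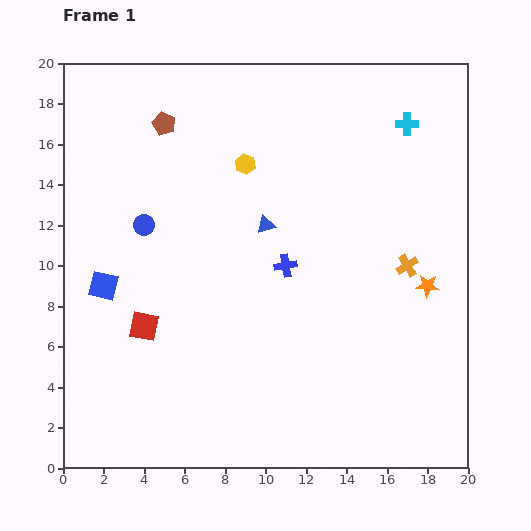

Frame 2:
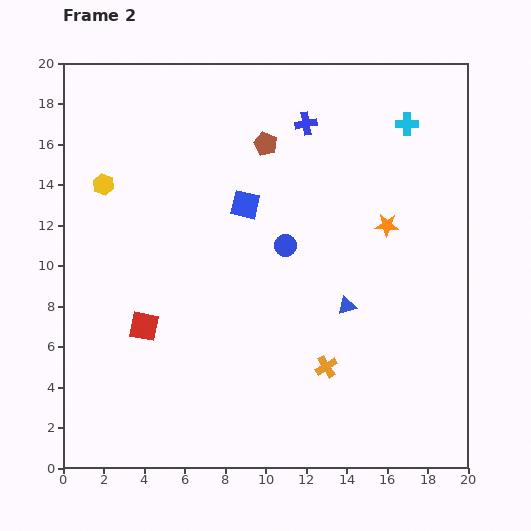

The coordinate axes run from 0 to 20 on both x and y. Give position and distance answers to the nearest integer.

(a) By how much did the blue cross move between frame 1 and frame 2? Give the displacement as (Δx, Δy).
(1, 7)

The blue cross was at (11, 10) in frame 1 and (12, 17) in frame 2.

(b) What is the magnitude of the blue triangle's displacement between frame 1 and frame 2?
6

The blue triangle moved from (10, 12) to (14, 8), a distance of √(4² + 4²) ≈ 6.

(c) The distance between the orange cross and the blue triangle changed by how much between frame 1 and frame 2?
-4

Distance in frame 1: 7. Distance in frame 2: 3.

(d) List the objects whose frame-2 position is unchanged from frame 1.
the cyan cross, the red square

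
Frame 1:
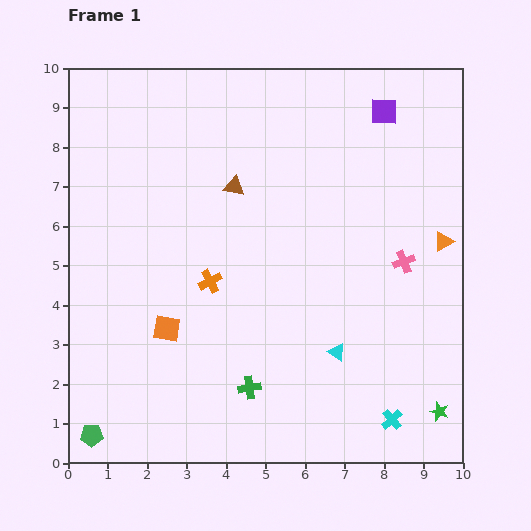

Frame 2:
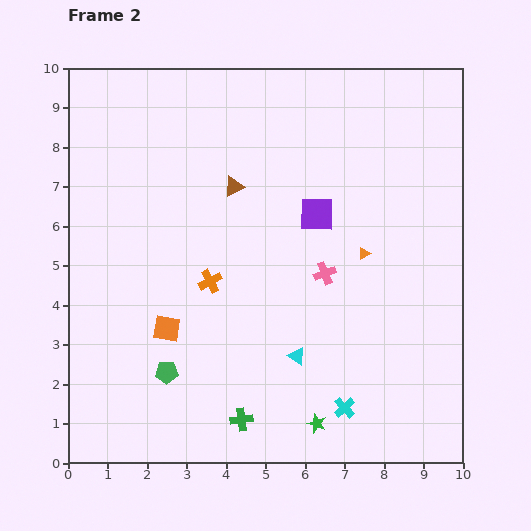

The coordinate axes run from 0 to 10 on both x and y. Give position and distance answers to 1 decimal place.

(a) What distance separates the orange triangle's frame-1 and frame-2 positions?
2.0

The orange triangle moved from (9.5, 5.6) to (7.5, 5.3), a distance of √(2.0² + 0.3²) ≈ 2.0.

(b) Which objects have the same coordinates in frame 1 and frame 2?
the orange square, the brown triangle, the orange cross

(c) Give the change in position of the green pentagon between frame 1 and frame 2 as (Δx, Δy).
(1.9, 1.6)

The green pentagon was at (0.6, 0.7) in frame 1 and (2.5, 2.3) in frame 2.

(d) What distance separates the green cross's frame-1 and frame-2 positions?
0.8

The green cross moved from (4.6, 1.9) to (4.4, 1.1), a distance of √(0.2² + 0.8²) ≈ 0.8.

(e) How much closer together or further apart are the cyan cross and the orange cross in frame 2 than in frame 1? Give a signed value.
-1.1

Distance in frame 1: 5.8. Distance in frame 2: 4.7.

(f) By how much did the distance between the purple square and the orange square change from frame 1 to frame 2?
-3.0

Distance in frame 1: 7.8. Distance in frame 2: 4.8.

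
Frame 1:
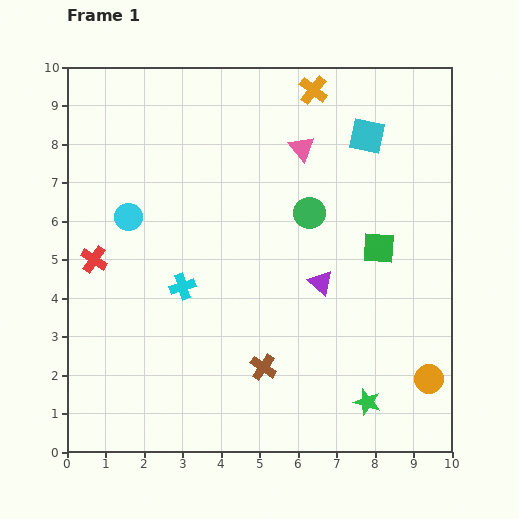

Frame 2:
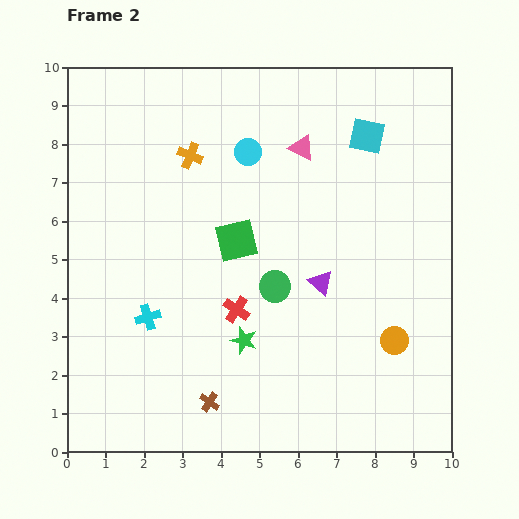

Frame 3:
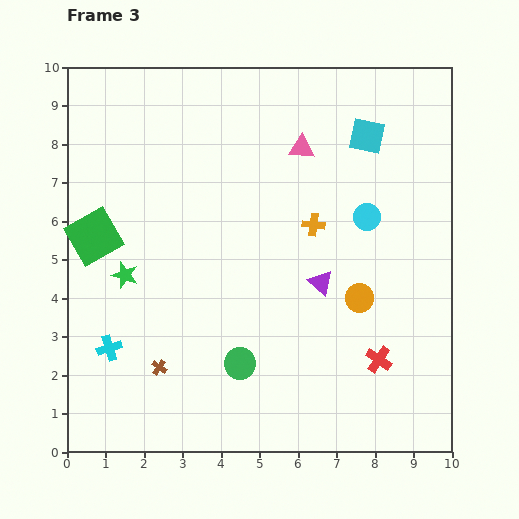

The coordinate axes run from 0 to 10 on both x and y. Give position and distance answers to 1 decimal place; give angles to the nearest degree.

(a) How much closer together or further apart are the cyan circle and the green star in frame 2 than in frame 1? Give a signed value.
-2.9

Distance in frame 1: 7.8. Distance in frame 2: 4.9.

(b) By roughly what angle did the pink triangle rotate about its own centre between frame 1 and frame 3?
48° counter-clockwise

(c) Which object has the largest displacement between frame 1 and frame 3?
the red cross

(moved 7.8; next 7.4)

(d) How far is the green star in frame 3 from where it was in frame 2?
3.5

The green star moved from (4.6, 2.9) to (1.5, 4.6), a distance of √(3.1² + 1.7²) ≈ 3.5.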